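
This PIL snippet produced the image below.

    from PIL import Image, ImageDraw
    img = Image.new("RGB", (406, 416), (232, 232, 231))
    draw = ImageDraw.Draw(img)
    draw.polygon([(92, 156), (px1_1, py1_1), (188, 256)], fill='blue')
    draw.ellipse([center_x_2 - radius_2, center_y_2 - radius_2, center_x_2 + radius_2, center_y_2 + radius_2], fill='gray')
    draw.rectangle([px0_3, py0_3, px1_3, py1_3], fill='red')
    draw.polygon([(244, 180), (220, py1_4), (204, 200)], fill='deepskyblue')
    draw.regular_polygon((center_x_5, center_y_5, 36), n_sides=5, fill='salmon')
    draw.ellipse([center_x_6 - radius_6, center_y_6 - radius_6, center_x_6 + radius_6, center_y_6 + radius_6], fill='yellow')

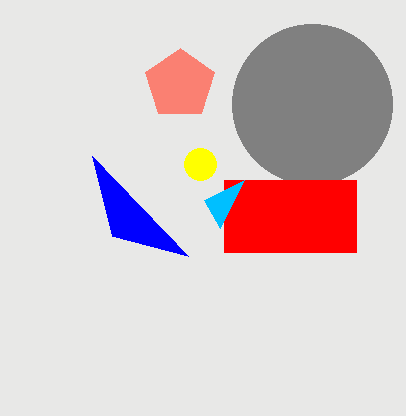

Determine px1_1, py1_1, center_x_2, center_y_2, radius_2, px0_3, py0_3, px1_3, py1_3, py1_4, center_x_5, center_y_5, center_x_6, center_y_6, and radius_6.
px1_1 = 112, py1_1 = 236, center_x_2 = 312, center_y_2 = 104, radius_2 = 80, px0_3 = 224, py0_3 = 180, px1_3 = 356, py1_3 = 252, py1_4 = 228, center_x_5 = 180, center_y_5 = 84, center_x_6 = 200, center_y_6 = 164, radius_6 = 16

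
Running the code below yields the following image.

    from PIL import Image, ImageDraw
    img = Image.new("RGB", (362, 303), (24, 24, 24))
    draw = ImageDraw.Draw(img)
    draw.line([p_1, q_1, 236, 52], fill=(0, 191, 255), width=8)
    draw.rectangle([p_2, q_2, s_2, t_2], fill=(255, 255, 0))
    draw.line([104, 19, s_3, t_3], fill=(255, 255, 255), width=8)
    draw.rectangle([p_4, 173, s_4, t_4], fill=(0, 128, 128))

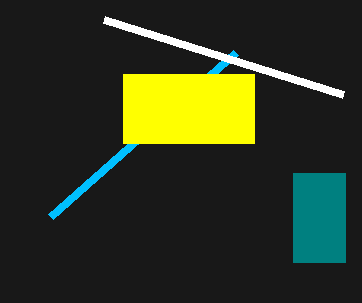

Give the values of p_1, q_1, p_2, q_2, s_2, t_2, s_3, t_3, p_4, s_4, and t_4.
p_1 = 51
q_1 = 216
p_2 = 123
q_2 = 74
s_2 = 254
t_2 = 143
s_3 = 343
t_3 = 94
p_4 = 293
s_4 = 345
t_4 = 262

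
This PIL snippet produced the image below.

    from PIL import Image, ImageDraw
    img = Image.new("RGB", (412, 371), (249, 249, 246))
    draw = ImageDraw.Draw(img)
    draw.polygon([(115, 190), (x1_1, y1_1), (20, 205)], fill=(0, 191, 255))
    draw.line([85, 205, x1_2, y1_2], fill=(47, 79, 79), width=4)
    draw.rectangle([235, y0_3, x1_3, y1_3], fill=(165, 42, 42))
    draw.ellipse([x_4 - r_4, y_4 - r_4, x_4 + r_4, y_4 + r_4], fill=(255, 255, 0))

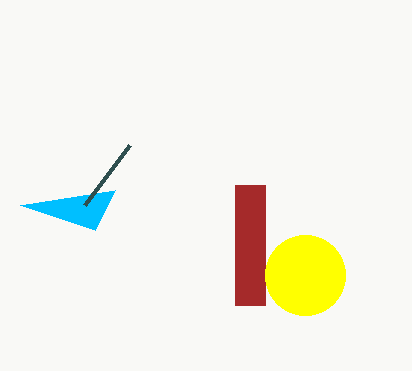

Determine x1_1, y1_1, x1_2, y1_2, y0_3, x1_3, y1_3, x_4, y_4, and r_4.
x1_1 = 95, y1_1 = 230, x1_2 = 130, y1_2 = 145, y0_3 = 185, x1_3 = 265, y1_3 = 305, x_4 = 305, y_4 = 275, r_4 = 40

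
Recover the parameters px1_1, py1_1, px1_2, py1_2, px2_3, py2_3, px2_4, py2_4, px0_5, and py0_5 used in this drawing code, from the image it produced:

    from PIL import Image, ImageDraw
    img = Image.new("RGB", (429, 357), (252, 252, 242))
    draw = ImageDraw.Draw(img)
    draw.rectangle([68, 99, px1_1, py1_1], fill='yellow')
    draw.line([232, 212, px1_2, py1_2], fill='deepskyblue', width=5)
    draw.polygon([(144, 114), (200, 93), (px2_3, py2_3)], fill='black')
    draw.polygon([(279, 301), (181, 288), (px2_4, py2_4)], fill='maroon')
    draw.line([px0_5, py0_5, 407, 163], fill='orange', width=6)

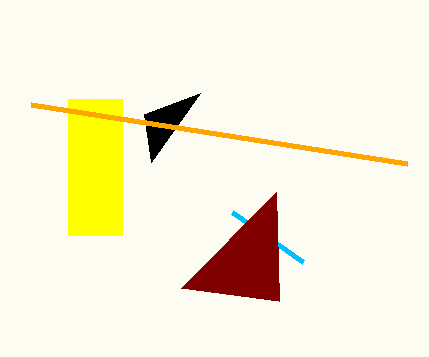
px1_1 = 122; py1_1 = 235; px1_2 = 303; py1_2 = 262; px2_3 = 151; py2_3 = 162; px2_4 = 276; py2_4 = 192; px0_5 = 31; py0_5 = 104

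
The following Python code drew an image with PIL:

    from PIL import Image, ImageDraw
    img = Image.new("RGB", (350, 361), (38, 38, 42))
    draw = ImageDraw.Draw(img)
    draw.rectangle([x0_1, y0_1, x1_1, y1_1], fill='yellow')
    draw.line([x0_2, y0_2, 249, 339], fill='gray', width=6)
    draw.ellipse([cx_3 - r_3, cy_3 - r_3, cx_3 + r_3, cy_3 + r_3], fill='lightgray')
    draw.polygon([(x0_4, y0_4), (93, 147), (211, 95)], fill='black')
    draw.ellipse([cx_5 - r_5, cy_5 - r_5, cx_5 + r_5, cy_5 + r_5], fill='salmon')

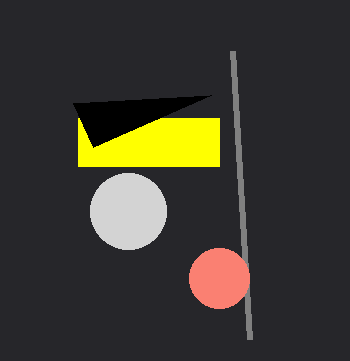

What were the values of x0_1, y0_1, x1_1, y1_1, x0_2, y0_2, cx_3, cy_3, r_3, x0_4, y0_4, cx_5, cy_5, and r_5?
x0_1 = 78; y0_1 = 118; x1_1 = 219; y1_1 = 166; x0_2 = 232; y0_2 = 51; cx_3 = 128; cy_3 = 211; r_3 = 38; x0_4 = 73; y0_4 = 103; cx_5 = 219; cy_5 = 278; r_5 = 30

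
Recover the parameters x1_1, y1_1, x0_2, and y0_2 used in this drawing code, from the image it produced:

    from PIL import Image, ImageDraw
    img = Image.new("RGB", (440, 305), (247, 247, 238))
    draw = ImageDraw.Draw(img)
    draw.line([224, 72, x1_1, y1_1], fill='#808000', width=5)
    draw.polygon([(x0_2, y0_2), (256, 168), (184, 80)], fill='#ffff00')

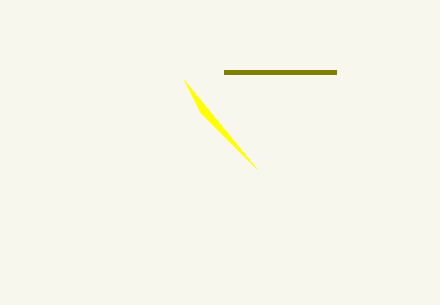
x1_1 = 336, y1_1 = 72, x0_2 = 200, y0_2 = 112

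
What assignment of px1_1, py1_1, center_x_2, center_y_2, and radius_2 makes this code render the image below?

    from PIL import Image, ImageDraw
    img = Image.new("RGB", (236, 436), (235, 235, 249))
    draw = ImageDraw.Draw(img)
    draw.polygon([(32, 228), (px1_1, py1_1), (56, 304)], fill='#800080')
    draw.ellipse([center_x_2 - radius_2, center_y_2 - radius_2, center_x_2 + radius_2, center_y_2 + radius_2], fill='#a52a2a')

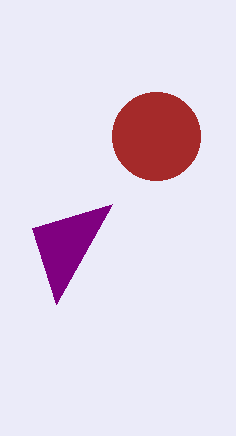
px1_1 = 112; py1_1 = 204; center_x_2 = 156; center_y_2 = 136; radius_2 = 44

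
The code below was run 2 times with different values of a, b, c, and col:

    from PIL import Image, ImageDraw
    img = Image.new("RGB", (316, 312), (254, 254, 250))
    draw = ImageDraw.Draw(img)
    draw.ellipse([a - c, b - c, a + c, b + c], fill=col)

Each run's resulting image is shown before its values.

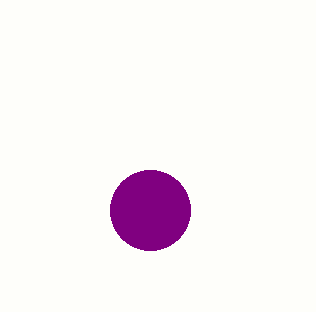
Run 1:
a = 150
b = 210
c = 40
col = 'purple'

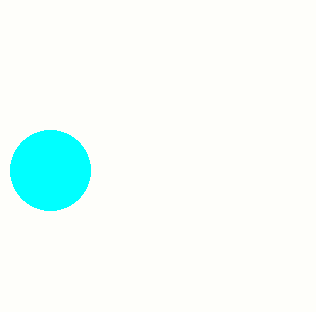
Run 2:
a = 50, b = 170, c = 40, col = 'cyan'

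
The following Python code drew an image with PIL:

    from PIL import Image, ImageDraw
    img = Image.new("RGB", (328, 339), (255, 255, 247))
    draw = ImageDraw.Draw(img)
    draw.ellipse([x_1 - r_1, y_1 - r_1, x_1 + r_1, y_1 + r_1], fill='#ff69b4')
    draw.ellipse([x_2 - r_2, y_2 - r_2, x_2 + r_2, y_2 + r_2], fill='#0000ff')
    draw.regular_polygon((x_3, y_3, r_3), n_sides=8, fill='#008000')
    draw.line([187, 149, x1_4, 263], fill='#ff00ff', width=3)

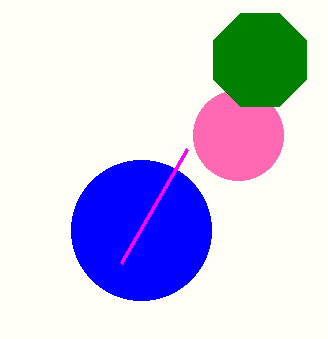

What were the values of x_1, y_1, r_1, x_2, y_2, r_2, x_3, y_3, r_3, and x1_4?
x_1 = 238, y_1 = 135, r_1 = 45, x_2 = 141, y_2 = 230, r_2 = 70, x_3 = 260, y_3 = 60, r_3 = 50, x1_4 = 121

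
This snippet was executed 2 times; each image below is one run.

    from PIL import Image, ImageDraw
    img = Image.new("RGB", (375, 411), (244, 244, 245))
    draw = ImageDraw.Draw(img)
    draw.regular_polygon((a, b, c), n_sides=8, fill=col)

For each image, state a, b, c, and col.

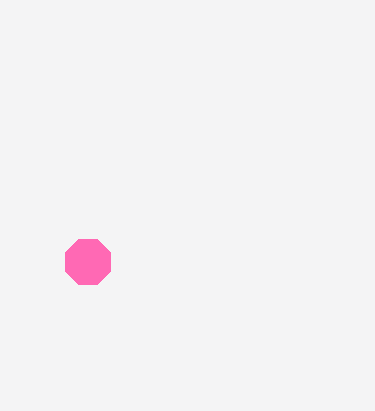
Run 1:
a = 88
b = 262
c = 24
col = 'hotpink'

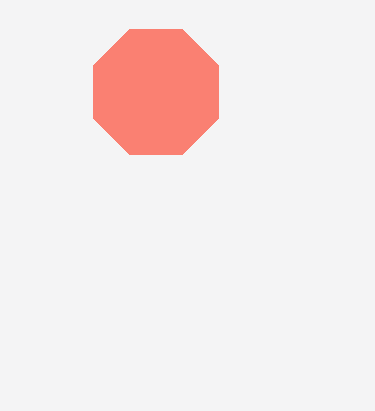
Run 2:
a = 156, b = 92, c = 68, col = 'salmon'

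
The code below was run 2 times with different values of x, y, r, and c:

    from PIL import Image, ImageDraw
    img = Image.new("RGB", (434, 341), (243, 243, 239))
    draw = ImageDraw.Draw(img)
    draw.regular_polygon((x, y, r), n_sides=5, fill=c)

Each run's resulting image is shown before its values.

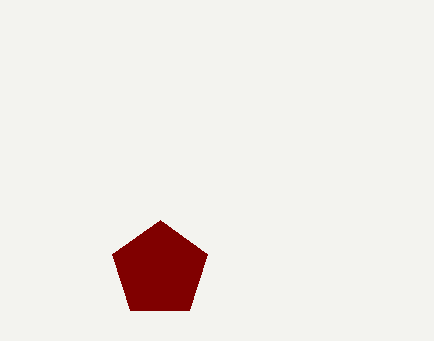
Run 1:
x = 160; y = 270; r = 50; c = 'maroon'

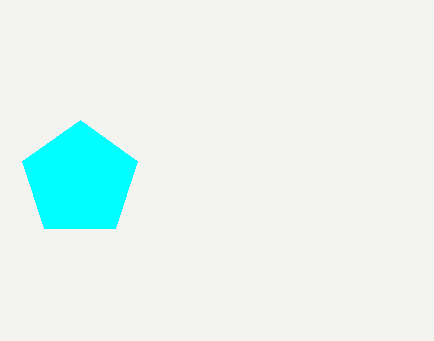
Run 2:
x = 80
y = 180
r = 60
c = 'cyan'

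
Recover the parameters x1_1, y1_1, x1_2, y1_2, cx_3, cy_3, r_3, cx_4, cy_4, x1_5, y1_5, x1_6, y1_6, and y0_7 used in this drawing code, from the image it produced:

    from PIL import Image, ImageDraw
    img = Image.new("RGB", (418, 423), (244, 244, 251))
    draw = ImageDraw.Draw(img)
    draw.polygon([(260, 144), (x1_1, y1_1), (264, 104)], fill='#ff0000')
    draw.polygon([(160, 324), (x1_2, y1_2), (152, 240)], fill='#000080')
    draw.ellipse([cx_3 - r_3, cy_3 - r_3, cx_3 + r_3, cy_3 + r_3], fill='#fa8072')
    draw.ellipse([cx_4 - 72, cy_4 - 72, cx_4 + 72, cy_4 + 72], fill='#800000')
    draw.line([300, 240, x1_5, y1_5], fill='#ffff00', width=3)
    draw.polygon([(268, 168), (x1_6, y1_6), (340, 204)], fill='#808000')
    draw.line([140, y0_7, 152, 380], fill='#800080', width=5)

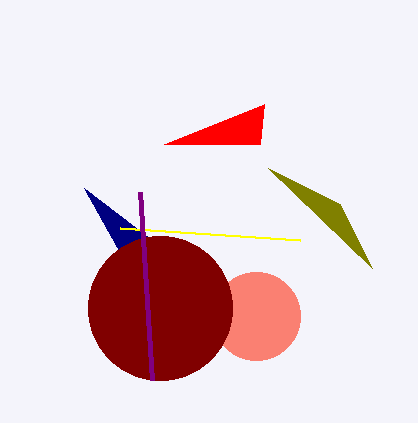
x1_1 = 164, y1_1 = 144, x1_2 = 84, y1_2 = 188, cx_3 = 256, cy_3 = 316, r_3 = 44, cx_4 = 160, cy_4 = 308, x1_5 = 120, y1_5 = 228, x1_6 = 372, y1_6 = 268, y0_7 = 192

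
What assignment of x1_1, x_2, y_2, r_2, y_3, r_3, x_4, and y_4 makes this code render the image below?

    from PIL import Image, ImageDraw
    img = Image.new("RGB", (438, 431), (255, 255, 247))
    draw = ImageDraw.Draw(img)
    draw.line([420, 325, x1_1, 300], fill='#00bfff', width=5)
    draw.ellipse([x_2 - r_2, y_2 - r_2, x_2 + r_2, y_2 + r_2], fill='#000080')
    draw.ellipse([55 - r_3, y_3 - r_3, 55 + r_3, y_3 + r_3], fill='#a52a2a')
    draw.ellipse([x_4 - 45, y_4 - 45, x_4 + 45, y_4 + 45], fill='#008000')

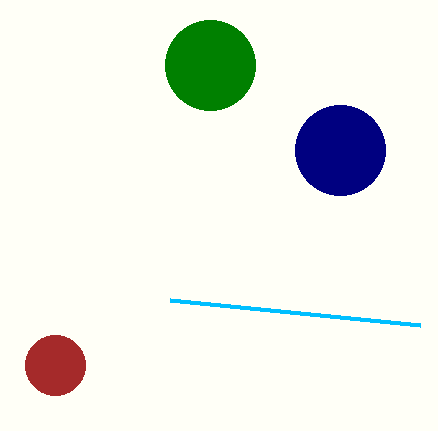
x1_1 = 170
x_2 = 340
y_2 = 150
r_2 = 45
y_3 = 365
r_3 = 30
x_4 = 210
y_4 = 65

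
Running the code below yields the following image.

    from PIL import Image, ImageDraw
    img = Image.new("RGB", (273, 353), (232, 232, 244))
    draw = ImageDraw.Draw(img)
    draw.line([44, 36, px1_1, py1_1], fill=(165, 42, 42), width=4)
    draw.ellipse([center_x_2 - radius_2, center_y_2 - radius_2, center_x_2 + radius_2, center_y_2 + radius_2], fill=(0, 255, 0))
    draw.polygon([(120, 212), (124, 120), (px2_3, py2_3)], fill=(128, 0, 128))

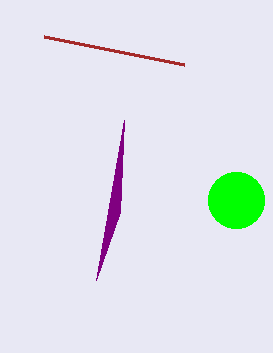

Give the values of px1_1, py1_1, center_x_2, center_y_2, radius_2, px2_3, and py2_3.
px1_1 = 184, py1_1 = 64, center_x_2 = 236, center_y_2 = 200, radius_2 = 28, px2_3 = 96, py2_3 = 280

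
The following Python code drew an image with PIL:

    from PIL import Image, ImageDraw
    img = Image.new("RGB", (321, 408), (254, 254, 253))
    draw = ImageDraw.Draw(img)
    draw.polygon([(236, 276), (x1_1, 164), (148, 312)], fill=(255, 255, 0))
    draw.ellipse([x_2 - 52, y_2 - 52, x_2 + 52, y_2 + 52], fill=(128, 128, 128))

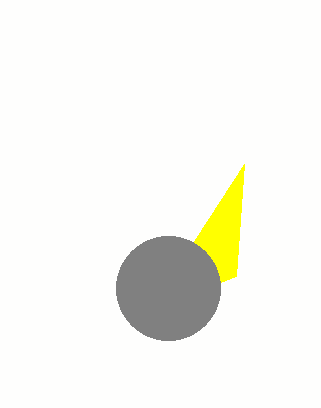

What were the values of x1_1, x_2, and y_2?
x1_1 = 244, x_2 = 168, y_2 = 288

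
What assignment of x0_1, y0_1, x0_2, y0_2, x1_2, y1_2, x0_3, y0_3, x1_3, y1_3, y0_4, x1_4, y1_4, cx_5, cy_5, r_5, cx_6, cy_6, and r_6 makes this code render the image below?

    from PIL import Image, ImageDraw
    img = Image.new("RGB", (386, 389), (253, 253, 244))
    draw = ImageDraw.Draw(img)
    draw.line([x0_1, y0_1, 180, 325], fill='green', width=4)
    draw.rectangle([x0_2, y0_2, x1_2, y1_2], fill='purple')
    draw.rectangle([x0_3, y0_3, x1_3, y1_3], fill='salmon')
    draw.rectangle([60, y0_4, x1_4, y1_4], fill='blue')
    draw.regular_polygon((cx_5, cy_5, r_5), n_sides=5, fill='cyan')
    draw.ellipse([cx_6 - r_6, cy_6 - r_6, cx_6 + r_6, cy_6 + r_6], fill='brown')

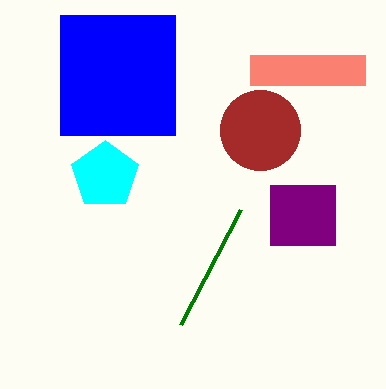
x0_1 = 240; y0_1 = 210; x0_2 = 270; y0_2 = 185; x1_2 = 335; y1_2 = 245; x0_3 = 250; y0_3 = 55; x1_3 = 365; y1_3 = 85; y0_4 = 15; x1_4 = 175; y1_4 = 135; cx_5 = 105; cy_5 = 175; r_5 = 35; cx_6 = 260; cy_6 = 130; r_6 = 40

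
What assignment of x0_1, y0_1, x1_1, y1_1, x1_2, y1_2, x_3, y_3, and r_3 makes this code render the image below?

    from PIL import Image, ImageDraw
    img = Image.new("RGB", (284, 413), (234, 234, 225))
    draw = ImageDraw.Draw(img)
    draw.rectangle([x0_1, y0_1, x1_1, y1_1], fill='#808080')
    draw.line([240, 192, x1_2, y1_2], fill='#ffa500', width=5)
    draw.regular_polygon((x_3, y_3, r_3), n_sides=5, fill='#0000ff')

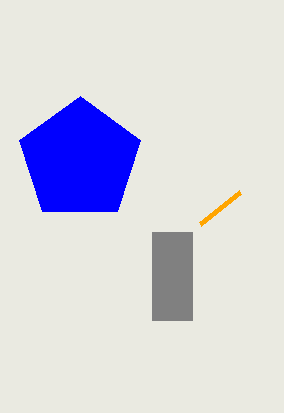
x0_1 = 152, y0_1 = 232, x1_1 = 192, y1_1 = 320, x1_2 = 200, y1_2 = 224, x_3 = 80, y_3 = 160, r_3 = 64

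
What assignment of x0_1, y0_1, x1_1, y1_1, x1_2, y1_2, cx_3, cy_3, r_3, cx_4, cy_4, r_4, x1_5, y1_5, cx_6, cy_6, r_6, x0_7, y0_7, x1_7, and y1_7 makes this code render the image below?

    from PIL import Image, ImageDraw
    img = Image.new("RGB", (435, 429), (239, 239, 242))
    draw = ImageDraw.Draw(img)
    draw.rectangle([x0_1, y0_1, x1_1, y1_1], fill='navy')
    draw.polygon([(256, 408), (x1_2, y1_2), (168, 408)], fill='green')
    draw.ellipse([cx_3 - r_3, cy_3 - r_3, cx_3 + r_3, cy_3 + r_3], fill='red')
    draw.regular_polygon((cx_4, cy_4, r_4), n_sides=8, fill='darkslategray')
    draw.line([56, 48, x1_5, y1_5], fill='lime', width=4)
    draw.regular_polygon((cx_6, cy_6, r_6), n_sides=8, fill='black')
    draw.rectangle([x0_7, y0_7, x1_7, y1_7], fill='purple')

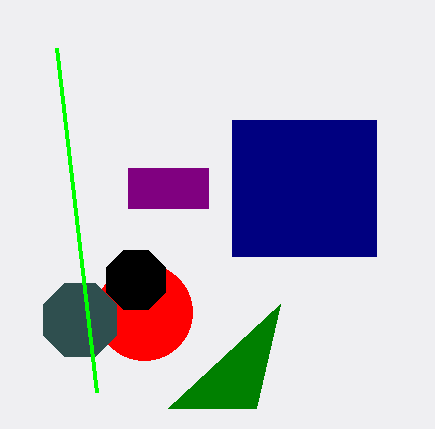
x0_1 = 232; y0_1 = 120; x1_1 = 376; y1_1 = 256; x1_2 = 280; y1_2 = 304; cx_3 = 144; cy_3 = 312; r_3 = 48; cx_4 = 80; cy_4 = 320; r_4 = 40; x1_5 = 96; y1_5 = 392; cx_6 = 136; cy_6 = 280; r_6 = 32; x0_7 = 128; y0_7 = 168; x1_7 = 208; y1_7 = 208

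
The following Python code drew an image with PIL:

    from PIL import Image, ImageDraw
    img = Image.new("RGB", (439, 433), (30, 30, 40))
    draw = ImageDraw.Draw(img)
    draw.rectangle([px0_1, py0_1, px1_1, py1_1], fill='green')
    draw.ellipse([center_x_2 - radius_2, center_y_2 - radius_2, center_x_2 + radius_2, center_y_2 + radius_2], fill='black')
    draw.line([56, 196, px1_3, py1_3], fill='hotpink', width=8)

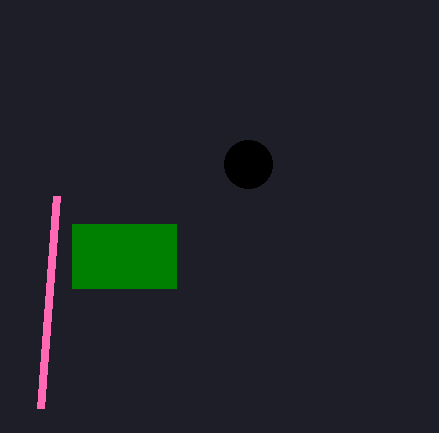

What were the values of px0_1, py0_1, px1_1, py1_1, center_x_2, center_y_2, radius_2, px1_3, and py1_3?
px0_1 = 72
py0_1 = 224
px1_1 = 176
py1_1 = 288
center_x_2 = 248
center_y_2 = 164
radius_2 = 24
px1_3 = 40
py1_3 = 408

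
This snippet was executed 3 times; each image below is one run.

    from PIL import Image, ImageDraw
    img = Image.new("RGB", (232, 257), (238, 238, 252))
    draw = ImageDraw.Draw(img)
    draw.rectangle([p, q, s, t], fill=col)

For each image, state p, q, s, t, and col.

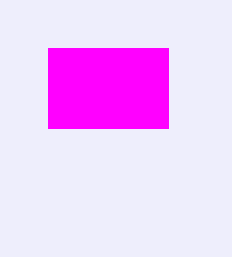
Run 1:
p = 48; q = 48; s = 168; t = 128; col = 'magenta'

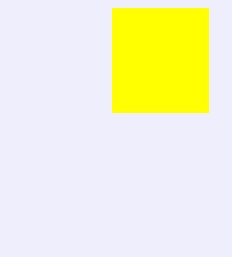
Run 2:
p = 112
q = 8
s = 208
t = 112
col = 'yellow'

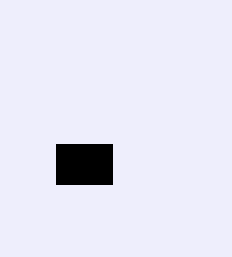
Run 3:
p = 56
q = 144
s = 112
t = 184
col = 'black'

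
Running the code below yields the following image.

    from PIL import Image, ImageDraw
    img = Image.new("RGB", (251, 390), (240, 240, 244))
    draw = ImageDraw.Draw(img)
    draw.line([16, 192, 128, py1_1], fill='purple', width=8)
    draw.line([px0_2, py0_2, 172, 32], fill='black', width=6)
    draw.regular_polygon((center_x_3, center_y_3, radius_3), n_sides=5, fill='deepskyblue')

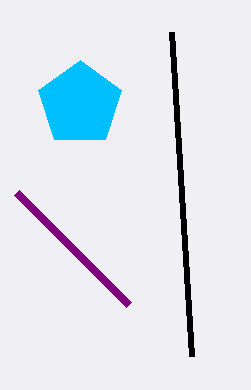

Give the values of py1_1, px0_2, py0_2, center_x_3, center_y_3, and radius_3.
py1_1 = 304
px0_2 = 192
py0_2 = 356
center_x_3 = 80
center_y_3 = 104
radius_3 = 44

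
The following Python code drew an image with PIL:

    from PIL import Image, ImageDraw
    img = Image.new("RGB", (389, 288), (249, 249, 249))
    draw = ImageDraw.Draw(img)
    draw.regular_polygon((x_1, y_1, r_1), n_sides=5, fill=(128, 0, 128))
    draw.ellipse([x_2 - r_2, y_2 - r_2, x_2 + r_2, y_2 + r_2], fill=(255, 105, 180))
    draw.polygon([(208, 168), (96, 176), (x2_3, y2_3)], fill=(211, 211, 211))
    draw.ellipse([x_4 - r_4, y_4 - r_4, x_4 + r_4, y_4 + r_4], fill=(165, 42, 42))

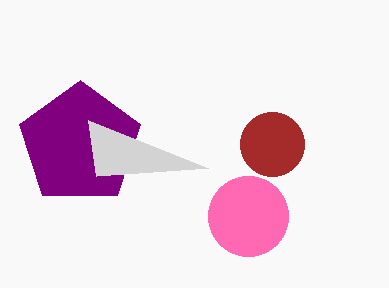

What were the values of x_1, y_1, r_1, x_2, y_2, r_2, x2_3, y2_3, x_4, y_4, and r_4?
x_1 = 80; y_1 = 144; r_1 = 64; x_2 = 248; y_2 = 216; r_2 = 40; x2_3 = 88; y2_3 = 120; x_4 = 272; y_4 = 144; r_4 = 32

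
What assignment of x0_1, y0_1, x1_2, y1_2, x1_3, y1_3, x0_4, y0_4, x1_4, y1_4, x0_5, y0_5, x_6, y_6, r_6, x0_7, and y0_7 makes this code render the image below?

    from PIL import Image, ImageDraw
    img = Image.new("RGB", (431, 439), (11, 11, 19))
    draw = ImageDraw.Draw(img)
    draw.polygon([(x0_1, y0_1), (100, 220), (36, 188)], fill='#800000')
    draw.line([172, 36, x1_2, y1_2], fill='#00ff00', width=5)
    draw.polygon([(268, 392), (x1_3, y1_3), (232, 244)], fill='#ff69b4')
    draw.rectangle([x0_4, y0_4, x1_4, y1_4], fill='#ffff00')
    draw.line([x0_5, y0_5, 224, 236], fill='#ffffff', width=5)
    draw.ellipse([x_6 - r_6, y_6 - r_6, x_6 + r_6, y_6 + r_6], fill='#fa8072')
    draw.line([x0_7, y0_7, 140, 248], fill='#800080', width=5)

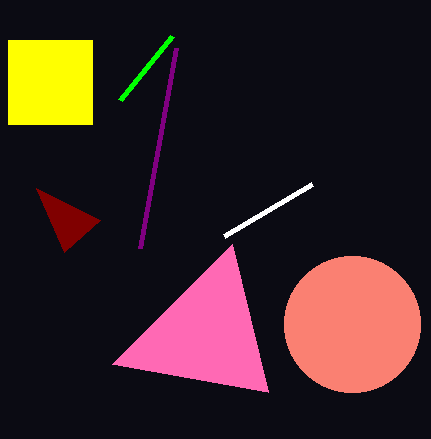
x0_1 = 64
y0_1 = 252
x1_2 = 120
y1_2 = 100
x1_3 = 112
y1_3 = 364
x0_4 = 8
y0_4 = 40
x1_4 = 92
y1_4 = 124
x0_5 = 312
y0_5 = 184
x_6 = 352
y_6 = 324
r_6 = 68
x0_7 = 176
y0_7 = 48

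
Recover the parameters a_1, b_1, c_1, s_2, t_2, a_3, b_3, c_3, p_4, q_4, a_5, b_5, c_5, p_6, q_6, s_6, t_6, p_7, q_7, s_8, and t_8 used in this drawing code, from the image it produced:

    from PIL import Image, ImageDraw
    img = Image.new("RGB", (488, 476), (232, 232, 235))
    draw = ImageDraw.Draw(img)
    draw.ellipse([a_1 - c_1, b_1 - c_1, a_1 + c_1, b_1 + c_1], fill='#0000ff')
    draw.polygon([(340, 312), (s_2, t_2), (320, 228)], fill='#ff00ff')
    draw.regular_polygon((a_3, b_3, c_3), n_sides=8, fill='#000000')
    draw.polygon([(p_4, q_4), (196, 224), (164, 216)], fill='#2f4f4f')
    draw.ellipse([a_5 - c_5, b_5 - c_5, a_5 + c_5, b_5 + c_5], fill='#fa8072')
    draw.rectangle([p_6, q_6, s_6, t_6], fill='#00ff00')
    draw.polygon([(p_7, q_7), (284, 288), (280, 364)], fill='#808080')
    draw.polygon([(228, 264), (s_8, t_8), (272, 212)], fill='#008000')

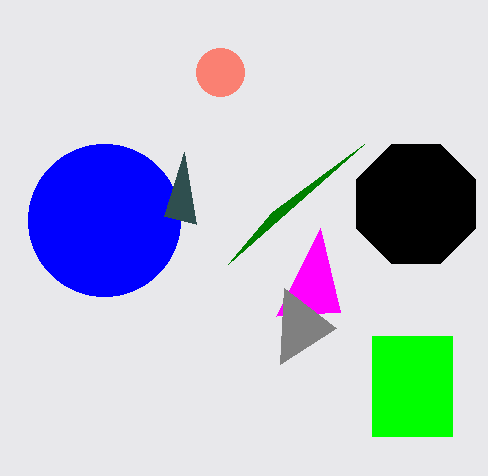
a_1 = 104; b_1 = 220; c_1 = 76; s_2 = 276; t_2 = 316; a_3 = 416; b_3 = 204; c_3 = 64; p_4 = 184; q_4 = 152; a_5 = 220; b_5 = 72; c_5 = 24; p_6 = 372; q_6 = 336; s_6 = 452; t_6 = 436; p_7 = 336; q_7 = 328; s_8 = 364; t_8 = 144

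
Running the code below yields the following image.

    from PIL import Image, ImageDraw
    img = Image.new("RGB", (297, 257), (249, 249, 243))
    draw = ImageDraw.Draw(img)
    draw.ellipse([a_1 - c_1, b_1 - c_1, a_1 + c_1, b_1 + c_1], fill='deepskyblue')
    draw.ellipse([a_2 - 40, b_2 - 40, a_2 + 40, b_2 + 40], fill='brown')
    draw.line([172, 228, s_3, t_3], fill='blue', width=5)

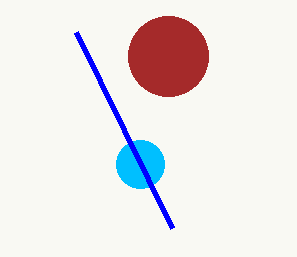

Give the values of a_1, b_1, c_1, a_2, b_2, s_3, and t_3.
a_1 = 140, b_1 = 164, c_1 = 24, a_2 = 168, b_2 = 56, s_3 = 76, t_3 = 32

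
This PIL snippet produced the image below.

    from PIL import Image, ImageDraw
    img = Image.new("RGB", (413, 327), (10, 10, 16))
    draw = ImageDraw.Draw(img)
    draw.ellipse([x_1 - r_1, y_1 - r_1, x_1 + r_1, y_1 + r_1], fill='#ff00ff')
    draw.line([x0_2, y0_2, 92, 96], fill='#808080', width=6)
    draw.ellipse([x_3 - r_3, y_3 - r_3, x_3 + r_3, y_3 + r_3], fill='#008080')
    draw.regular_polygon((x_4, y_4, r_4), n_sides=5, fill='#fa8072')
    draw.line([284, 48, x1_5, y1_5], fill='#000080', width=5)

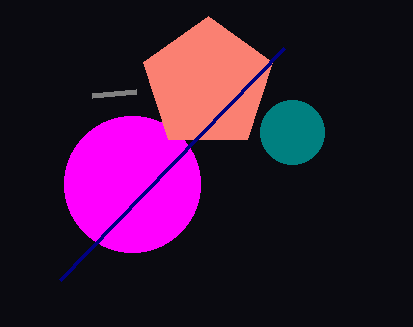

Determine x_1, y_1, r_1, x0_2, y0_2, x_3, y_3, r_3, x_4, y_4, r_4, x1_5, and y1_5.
x_1 = 132, y_1 = 184, r_1 = 68, x0_2 = 136, y0_2 = 92, x_3 = 292, y_3 = 132, r_3 = 32, x_4 = 208, y_4 = 84, r_4 = 68, x1_5 = 60, y1_5 = 280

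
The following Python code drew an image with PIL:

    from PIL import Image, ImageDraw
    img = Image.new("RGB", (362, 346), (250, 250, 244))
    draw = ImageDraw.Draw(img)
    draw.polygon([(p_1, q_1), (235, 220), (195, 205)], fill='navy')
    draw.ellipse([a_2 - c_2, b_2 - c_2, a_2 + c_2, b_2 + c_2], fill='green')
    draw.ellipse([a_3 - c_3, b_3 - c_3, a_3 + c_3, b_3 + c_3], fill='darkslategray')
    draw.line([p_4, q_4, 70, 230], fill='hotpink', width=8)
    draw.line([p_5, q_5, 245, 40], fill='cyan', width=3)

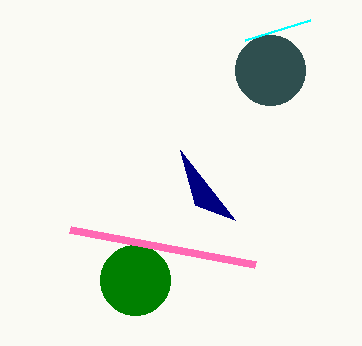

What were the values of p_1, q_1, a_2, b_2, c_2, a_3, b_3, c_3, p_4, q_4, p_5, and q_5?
p_1 = 180
q_1 = 150
a_2 = 135
b_2 = 280
c_2 = 35
a_3 = 270
b_3 = 70
c_3 = 35
p_4 = 255
q_4 = 265
p_5 = 310
q_5 = 20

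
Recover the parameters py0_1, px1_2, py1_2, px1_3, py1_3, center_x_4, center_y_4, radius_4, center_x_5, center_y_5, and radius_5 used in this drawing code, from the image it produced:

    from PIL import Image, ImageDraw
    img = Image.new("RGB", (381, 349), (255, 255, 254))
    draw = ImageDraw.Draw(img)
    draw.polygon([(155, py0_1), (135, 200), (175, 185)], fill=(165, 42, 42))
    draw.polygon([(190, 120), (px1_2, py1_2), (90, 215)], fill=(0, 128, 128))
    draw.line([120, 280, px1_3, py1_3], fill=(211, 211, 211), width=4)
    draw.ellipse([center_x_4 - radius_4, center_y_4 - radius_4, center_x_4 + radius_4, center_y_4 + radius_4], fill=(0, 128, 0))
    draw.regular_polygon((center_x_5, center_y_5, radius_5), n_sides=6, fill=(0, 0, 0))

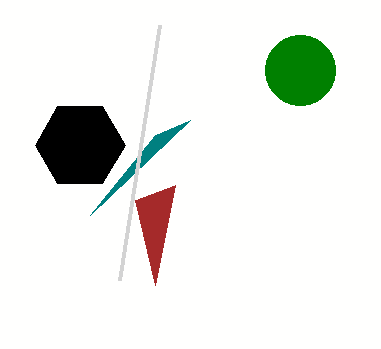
py0_1 = 285; px1_2 = 155; py1_2 = 135; px1_3 = 160; py1_3 = 25; center_x_4 = 300; center_y_4 = 70; radius_4 = 35; center_x_5 = 80; center_y_5 = 145; radius_5 = 45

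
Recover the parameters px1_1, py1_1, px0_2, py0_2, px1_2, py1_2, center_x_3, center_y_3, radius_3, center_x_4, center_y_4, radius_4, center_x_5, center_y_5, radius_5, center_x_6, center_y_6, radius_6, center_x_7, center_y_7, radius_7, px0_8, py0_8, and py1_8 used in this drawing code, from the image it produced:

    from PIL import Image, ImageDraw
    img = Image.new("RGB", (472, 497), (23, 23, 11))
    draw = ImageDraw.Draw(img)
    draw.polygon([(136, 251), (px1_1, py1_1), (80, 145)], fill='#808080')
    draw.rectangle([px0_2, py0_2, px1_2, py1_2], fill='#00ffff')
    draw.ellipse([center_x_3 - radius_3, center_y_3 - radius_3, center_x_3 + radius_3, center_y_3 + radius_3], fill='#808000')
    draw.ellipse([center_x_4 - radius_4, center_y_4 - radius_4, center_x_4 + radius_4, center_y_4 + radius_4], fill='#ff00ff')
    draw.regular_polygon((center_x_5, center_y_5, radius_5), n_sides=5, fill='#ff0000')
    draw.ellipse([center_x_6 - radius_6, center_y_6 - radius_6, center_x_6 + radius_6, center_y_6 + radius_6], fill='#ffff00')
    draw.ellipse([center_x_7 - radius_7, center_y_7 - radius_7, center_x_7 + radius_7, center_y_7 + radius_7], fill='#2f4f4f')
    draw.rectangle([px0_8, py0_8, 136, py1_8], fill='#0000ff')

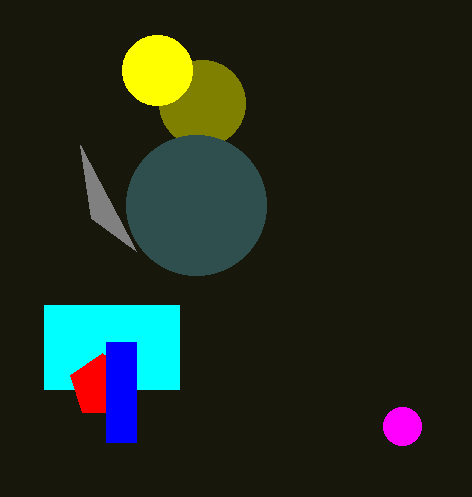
px1_1 = 91, py1_1 = 218, px0_2 = 44, py0_2 = 305, px1_2 = 179, py1_2 = 389, center_x_3 = 202, center_y_3 = 103, radius_3 = 43, center_x_4 = 402, center_y_4 = 426, radius_4 = 19, center_x_5 = 102, center_y_5 = 386, radius_5 = 33, center_x_6 = 157, center_y_6 = 70, radius_6 = 35, center_x_7 = 196, center_y_7 = 205, radius_7 = 70, px0_8 = 106, py0_8 = 342, py1_8 = 442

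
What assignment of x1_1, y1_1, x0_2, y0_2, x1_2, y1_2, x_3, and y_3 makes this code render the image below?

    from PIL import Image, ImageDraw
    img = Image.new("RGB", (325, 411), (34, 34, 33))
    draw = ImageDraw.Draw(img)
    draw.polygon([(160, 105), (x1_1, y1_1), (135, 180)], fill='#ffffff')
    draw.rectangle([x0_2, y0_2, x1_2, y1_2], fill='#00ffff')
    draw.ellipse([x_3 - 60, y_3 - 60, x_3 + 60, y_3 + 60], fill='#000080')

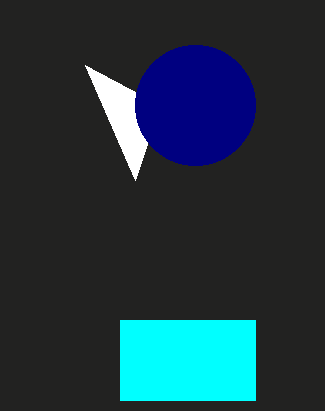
x1_1 = 85, y1_1 = 65, x0_2 = 120, y0_2 = 320, x1_2 = 255, y1_2 = 400, x_3 = 195, y_3 = 105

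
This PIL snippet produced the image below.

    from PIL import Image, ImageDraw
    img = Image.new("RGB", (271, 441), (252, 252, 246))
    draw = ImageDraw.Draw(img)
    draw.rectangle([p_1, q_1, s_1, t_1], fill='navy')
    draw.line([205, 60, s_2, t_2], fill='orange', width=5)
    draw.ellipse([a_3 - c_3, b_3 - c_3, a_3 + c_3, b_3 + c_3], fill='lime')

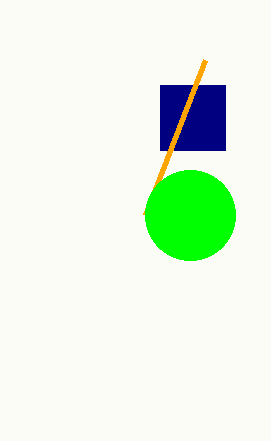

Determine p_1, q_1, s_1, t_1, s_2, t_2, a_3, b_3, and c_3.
p_1 = 160, q_1 = 85, s_1 = 225, t_1 = 150, s_2 = 145, t_2 = 215, a_3 = 190, b_3 = 215, c_3 = 45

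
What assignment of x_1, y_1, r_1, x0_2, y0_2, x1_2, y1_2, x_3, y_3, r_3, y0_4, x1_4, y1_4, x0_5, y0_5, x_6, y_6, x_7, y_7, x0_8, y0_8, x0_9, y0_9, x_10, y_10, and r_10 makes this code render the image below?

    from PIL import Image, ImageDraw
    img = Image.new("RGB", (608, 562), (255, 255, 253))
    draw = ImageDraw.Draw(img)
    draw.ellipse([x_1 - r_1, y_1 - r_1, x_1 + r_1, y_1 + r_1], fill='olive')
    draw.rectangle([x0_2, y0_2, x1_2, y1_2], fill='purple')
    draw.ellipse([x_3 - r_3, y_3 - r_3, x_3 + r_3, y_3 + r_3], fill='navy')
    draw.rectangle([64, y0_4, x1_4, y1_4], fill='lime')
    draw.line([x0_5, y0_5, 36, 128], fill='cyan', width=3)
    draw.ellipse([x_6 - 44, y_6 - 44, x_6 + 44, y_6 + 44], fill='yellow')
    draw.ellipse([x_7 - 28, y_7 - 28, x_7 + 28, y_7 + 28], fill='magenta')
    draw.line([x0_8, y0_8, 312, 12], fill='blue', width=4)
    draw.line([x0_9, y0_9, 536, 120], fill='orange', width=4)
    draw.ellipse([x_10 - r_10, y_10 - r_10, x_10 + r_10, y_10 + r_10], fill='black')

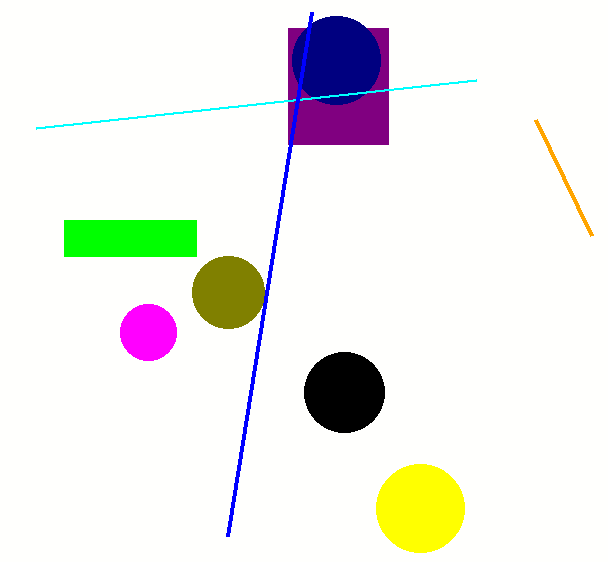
x_1 = 228, y_1 = 292, r_1 = 36, x0_2 = 288, y0_2 = 28, x1_2 = 388, y1_2 = 144, x_3 = 336, y_3 = 60, r_3 = 44, y0_4 = 220, x1_4 = 196, y1_4 = 256, x0_5 = 476, y0_5 = 80, x_6 = 420, y_6 = 508, x_7 = 148, y_7 = 332, x0_8 = 228, y0_8 = 536, x0_9 = 592, y0_9 = 236, x_10 = 344, y_10 = 392, r_10 = 40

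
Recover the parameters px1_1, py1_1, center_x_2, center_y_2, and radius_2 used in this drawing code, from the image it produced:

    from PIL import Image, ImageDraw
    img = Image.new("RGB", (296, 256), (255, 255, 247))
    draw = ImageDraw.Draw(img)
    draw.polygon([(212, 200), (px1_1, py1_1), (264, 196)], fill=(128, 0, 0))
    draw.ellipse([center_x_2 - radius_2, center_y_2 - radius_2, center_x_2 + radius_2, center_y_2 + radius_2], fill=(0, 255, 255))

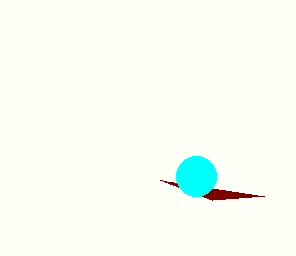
px1_1 = 160, py1_1 = 180, center_x_2 = 196, center_y_2 = 176, radius_2 = 20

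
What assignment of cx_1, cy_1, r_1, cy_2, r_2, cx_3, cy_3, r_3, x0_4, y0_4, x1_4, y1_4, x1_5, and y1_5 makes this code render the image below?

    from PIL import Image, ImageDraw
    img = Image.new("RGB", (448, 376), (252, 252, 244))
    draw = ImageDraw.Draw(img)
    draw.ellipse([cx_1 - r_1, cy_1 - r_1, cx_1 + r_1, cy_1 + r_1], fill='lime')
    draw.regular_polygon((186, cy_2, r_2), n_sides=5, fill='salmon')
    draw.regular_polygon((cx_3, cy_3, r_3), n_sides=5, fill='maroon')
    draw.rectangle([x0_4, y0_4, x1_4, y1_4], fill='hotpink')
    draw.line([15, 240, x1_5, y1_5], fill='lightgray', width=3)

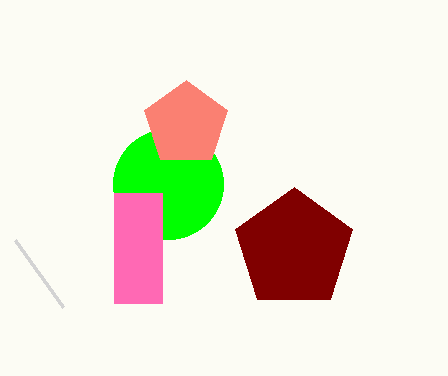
cx_1 = 168, cy_1 = 184, r_1 = 55, cy_2 = 124, r_2 = 44, cx_3 = 294, cy_3 = 249, r_3 = 62, x0_4 = 114, y0_4 = 193, x1_4 = 162, y1_4 = 303, x1_5 = 63, y1_5 = 307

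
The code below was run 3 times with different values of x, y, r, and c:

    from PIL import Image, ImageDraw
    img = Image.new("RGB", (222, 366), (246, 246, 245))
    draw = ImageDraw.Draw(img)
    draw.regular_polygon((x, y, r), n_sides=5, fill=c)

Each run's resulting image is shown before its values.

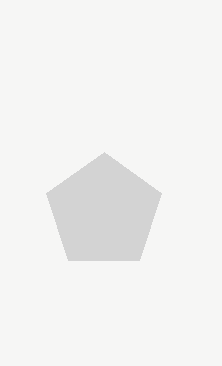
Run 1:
x = 104; y = 212; r = 60; c = 'lightgray'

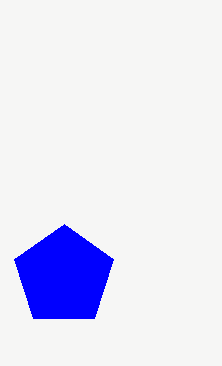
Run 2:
x = 64; y = 276; r = 52; c = 'blue'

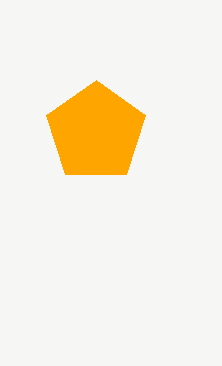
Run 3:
x = 96; y = 132; r = 52; c = 'orange'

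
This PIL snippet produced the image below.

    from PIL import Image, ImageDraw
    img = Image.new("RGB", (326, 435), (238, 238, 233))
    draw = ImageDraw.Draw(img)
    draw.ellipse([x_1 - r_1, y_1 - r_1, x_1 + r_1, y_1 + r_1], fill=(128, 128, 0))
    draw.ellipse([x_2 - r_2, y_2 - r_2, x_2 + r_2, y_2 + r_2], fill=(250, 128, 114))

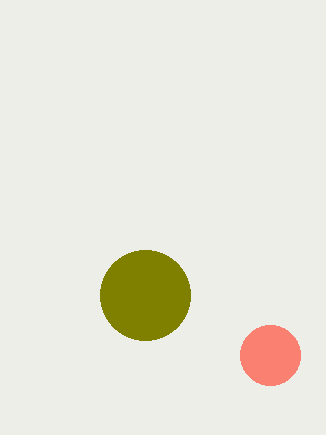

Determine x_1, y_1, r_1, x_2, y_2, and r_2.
x_1 = 145
y_1 = 295
r_1 = 45
x_2 = 270
y_2 = 355
r_2 = 30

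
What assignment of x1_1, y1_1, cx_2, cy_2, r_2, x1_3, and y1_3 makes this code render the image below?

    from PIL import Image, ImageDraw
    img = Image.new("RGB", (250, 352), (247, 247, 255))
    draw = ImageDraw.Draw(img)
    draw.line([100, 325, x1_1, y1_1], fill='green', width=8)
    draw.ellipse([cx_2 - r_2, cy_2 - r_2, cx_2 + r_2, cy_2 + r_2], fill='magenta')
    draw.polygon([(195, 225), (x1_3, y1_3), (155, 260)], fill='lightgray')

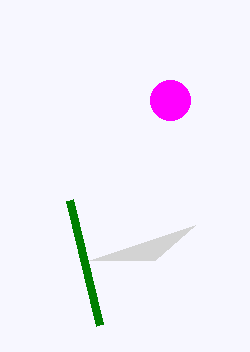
x1_1 = 70, y1_1 = 200, cx_2 = 170, cy_2 = 100, r_2 = 20, x1_3 = 90, y1_3 = 260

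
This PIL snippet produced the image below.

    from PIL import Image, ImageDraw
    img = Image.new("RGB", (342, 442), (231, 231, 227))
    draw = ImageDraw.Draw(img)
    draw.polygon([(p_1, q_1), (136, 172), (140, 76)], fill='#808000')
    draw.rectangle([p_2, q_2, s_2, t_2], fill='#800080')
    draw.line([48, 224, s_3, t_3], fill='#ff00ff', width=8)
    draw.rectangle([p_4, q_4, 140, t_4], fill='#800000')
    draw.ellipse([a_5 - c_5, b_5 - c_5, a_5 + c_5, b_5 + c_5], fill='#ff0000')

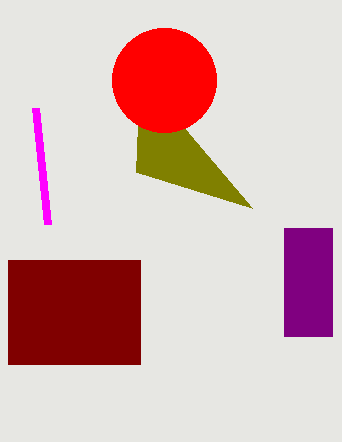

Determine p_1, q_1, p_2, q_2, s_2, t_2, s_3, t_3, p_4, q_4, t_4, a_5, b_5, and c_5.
p_1 = 252
q_1 = 208
p_2 = 284
q_2 = 228
s_2 = 332
t_2 = 336
s_3 = 36
t_3 = 108
p_4 = 8
q_4 = 260
t_4 = 364
a_5 = 164
b_5 = 80
c_5 = 52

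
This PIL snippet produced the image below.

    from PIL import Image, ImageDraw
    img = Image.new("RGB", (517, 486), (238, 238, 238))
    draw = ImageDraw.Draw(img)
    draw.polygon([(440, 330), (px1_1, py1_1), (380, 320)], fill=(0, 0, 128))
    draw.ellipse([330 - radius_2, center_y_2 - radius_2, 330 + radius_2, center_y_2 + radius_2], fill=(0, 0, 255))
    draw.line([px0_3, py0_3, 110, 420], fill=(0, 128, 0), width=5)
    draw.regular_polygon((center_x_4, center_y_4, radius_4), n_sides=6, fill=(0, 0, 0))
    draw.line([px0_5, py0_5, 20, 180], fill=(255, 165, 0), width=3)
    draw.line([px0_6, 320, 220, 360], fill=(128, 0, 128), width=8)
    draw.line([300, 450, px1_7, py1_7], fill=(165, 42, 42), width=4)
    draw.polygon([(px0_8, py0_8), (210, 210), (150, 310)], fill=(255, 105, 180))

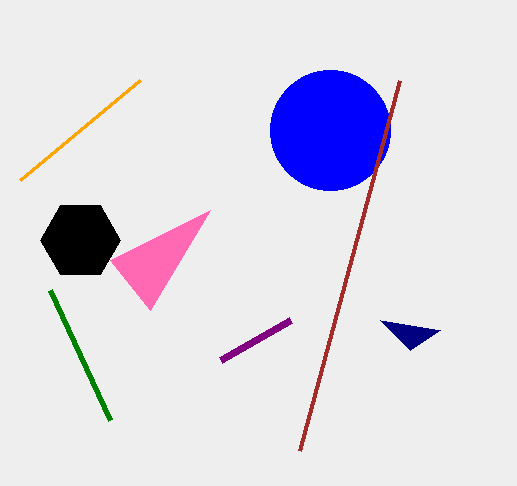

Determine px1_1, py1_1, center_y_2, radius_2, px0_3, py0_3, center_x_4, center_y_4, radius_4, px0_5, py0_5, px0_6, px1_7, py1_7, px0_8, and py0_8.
px1_1 = 410
py1_1 = 350
center_y_2 = 130
radius_2 = 60
px0_3 = 50
py0_3 = 290
center_x_4 = 80
center_y_4 = 240
radius_4 = 40
px0_5 = 140
py0_5 = 80
px0_6 = 290
px1_7 = 400
py1_7 = 80
px0_8 = 110
py0_8 = 260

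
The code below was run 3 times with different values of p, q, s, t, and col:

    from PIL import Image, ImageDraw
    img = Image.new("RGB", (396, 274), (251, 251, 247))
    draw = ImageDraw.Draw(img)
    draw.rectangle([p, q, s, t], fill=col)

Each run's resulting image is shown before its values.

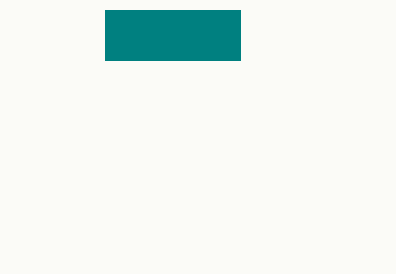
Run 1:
p = 105
q = 10
s = 240
t = 60
col = 'teal'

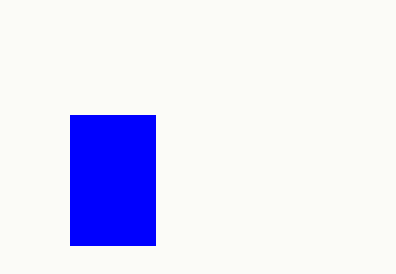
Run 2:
p = 70, q = 115, s = 155, t = 245, col = 'blue'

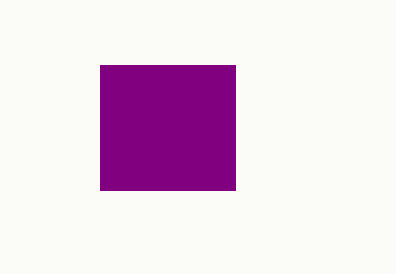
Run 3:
p = 100
q = 65
s = 235
t = 190
col = 'purple'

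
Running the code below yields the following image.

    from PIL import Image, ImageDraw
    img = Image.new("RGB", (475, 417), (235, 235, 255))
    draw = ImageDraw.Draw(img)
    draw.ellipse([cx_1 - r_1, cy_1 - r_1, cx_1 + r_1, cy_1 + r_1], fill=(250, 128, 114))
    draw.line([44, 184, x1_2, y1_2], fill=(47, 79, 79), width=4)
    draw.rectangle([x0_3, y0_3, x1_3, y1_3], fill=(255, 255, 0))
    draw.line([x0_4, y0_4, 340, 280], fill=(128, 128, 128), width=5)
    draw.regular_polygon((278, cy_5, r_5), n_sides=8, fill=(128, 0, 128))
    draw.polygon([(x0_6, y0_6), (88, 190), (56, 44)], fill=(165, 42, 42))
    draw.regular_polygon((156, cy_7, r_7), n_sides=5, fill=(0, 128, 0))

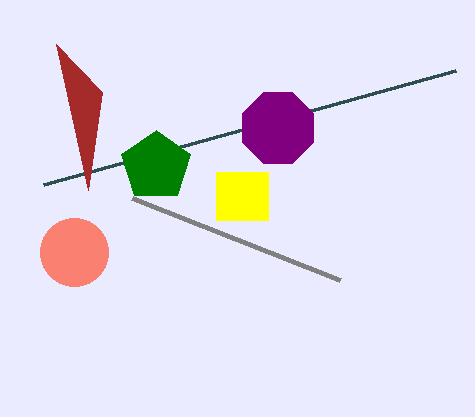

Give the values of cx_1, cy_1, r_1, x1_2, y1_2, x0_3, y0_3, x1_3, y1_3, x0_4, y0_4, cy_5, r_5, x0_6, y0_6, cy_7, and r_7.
cx_1 = 74
cy_1 = 252
r_1 = 34
x1_2 = 456
y1_2 = 70
x0_3 = 216
y0_3 = 172
x1_3 = 268
y1_3 = 220
x0_4 = 132
y0_4 = 198
cy_5 = 128
r_5 = 38
x0_6 = 102
y0_6 = 92
cy_7 = 166
r_7 = 36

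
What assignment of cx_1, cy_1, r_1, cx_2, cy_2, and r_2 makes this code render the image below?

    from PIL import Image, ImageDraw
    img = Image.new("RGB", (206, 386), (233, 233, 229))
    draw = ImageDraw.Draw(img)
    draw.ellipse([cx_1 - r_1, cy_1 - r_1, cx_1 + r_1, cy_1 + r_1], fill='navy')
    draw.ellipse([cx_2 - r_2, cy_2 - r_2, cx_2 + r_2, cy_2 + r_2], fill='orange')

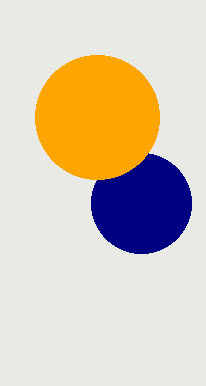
cx_1 = 141, cy_1 = 203, r_1 = 50, cx_2 = 97, cy_2 = 117, r_2 = 62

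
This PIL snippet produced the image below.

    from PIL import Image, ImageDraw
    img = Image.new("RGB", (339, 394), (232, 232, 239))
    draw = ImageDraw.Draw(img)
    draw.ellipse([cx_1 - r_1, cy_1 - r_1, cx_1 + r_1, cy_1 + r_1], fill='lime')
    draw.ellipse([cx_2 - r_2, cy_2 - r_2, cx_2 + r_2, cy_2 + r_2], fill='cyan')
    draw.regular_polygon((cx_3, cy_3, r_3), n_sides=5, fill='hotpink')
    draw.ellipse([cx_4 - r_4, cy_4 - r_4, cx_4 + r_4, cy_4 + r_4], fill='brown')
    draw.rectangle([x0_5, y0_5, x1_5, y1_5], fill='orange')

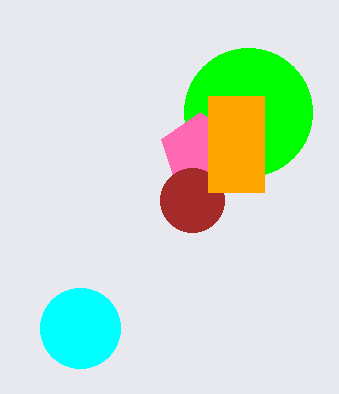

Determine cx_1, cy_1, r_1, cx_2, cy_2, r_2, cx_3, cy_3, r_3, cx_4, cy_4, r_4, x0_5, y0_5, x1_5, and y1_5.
cx_1 = 248; cy_1 = 112; r_1 = 64; cx_2 = 80; cy_2 = 328; r_2 = 40; cx_3 = 200; cy_3 = 152; r_3 = 40; cx_4 = 192; cy_4 = 200; r_4 = 32; x0_5 = 208; y0_5 = 96; x1_5 = 264; y1_5 = 192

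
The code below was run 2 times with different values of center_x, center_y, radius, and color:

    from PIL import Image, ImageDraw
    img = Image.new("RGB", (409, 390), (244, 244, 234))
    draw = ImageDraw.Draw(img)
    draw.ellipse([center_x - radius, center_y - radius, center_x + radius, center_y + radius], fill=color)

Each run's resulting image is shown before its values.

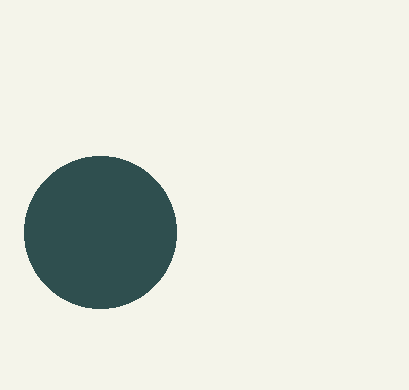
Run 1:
center_x = 100; center_y = 232; radius = 76; color = 'darkslategray'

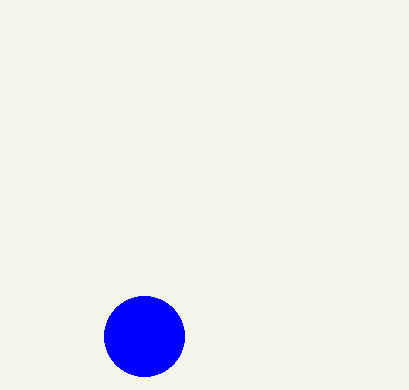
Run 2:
center_x = 144, center_y = 336, radius = 40, color = 'blue'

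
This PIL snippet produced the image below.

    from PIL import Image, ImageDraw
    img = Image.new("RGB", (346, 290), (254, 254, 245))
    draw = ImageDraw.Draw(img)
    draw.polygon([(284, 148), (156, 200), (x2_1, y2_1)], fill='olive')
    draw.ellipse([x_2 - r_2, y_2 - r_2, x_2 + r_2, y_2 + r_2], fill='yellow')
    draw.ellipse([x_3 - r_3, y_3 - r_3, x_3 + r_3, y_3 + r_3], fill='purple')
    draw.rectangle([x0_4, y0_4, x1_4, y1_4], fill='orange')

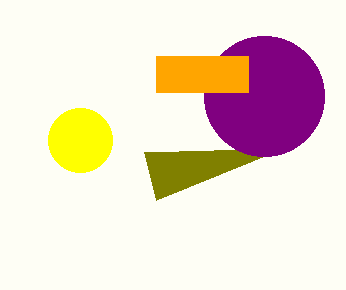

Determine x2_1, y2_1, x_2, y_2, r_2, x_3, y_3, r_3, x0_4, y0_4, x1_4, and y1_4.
x2_1 = 144; y2_1 = 152; x_2 = 80; y_2 = 140; r_2 = 32; x_3 = 264; y_3 = 96; r_3 = 60; x0_4 = 156; y0_4 = 56; x1_4 = 248; y1_4 = 92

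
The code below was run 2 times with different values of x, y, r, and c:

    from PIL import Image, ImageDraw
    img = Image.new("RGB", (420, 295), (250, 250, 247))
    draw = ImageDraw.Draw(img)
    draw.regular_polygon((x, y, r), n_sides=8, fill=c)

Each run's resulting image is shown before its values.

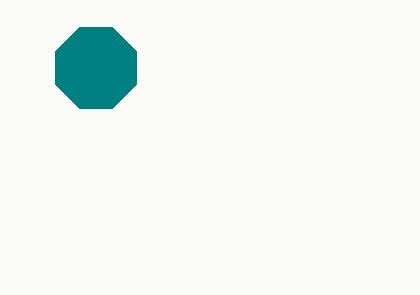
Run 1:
x = 96, y = 68, r = 44, c = 'teal'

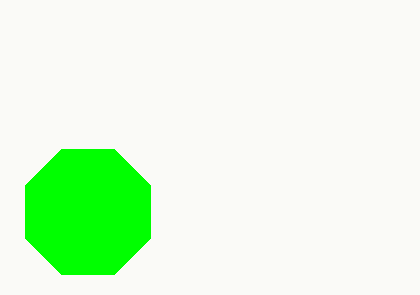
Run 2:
x = 88, y = 212, r = 68, c = 'lime'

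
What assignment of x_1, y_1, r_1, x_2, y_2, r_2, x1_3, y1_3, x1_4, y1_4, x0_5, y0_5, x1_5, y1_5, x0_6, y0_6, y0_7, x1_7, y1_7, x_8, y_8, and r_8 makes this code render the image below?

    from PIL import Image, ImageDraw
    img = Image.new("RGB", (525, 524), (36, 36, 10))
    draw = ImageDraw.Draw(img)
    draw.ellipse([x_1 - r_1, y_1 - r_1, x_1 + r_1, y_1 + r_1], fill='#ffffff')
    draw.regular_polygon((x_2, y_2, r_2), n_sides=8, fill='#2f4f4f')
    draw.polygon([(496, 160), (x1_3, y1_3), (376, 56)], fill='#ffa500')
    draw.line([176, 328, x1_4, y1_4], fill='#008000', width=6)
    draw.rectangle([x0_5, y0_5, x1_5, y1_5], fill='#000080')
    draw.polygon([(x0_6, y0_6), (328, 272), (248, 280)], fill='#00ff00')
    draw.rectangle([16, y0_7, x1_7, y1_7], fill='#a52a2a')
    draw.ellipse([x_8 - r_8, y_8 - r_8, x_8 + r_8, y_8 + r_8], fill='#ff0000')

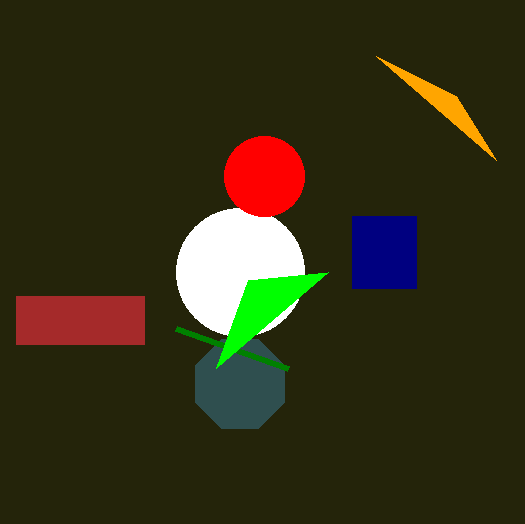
x_1 = 240
y_1 = 272
r_1 = 64
x_2 = 240
y_2 = 384
r_2 = 48
x1_3 = 456
y1_3 = 96
x1_4 = 288
y1_4 = 368
x0_5 = 352
y0_5 = 216
x1_5 = 416
y1_5 = 288
x0_6 = 216
y0_6 = 368
y0_7 = 296
x1_7 = 144
y1_7 = 344
x_8 = 264
y_8 = 176
r_8 = 40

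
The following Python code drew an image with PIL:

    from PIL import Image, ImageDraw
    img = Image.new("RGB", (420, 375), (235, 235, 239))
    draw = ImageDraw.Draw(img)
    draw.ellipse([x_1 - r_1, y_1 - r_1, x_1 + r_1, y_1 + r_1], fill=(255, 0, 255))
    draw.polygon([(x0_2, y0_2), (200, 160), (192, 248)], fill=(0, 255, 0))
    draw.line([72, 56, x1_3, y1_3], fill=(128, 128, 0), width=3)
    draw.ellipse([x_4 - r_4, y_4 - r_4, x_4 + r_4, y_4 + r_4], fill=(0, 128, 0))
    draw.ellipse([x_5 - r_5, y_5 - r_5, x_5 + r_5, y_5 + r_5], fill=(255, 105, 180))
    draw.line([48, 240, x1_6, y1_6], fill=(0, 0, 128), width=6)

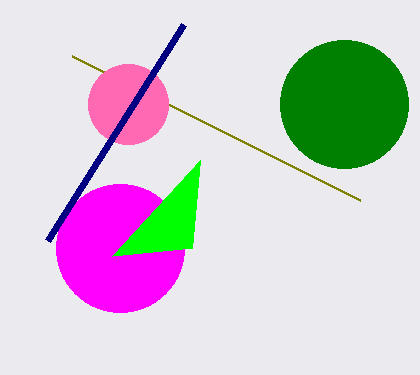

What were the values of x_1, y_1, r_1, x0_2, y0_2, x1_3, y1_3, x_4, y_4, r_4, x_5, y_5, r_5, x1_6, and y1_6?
x_1 = 120; y_1 = 248; r_1 = 64; x0_2 = 112; y0_2 = 256; x1_3 = 360; y1_3 = 200; x_4 = 344; y_4 = 104; r_4 = 64; x_5 = 128; y_5 = 104; r_5 = 40; x1_6 = 184; y1_6 = 24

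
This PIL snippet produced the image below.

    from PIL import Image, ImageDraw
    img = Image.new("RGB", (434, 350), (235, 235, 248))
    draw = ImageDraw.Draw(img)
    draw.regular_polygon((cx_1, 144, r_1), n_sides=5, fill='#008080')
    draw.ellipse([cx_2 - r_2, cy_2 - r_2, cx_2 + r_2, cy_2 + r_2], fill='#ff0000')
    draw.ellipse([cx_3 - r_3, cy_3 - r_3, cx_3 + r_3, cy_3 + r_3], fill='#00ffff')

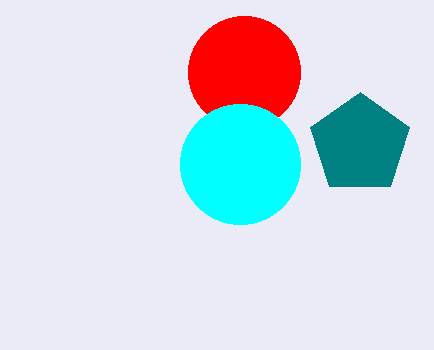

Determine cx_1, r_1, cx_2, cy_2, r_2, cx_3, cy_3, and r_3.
cx_1 = 360, r_1 = 52, cx_2 = 244, cy_2 = 72, r_2 = 56, cx_3 = 240, cy_3 = 164, r_3 = 60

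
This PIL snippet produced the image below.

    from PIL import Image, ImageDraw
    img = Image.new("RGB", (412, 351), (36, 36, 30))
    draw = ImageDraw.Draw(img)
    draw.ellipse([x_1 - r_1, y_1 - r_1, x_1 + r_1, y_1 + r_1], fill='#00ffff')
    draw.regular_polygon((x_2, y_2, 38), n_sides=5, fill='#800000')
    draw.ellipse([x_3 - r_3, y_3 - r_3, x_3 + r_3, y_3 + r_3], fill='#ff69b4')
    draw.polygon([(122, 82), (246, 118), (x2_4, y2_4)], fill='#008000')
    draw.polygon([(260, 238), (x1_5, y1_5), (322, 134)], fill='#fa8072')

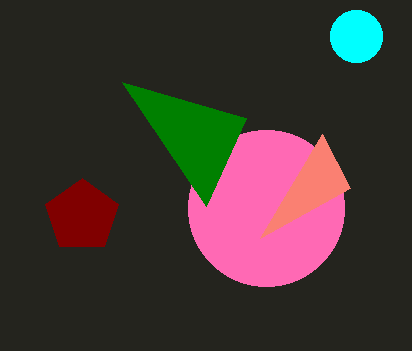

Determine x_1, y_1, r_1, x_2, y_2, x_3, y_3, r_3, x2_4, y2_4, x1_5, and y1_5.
x_1 = 356; y_1 = 36; r_1 = 26; x_2 = 82; y_2 = 216; x_3 = 266; y_3 = 208; r_3 = 78; x2_4 = 206; y2_4 = 206; x1_5 = 350; y1_5 = 188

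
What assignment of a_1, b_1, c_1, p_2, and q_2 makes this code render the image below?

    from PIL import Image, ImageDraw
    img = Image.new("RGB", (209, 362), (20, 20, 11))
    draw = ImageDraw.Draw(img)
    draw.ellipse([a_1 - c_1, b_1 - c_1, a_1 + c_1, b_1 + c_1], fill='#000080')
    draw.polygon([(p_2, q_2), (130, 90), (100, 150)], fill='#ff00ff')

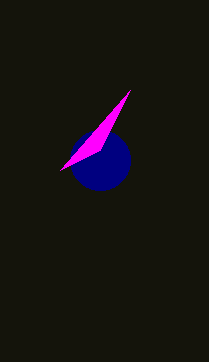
a_1 = 100
b_1 = 160
c_1 = 30
p_2 = 60
q_2 = 170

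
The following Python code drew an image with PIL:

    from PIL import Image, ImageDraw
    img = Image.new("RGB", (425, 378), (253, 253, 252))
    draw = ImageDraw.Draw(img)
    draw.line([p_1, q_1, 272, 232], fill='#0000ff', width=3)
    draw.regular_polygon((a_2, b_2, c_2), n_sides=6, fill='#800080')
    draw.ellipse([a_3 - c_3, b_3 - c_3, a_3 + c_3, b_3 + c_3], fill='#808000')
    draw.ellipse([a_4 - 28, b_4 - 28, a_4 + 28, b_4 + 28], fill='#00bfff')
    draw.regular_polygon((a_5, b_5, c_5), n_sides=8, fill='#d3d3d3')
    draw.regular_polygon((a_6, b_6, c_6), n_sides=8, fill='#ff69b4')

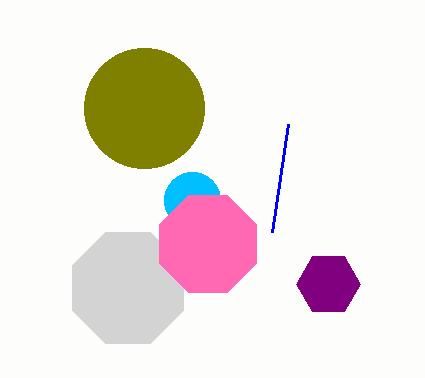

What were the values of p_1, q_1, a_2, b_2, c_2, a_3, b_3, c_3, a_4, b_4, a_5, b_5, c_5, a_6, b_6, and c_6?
p_1 = 288; q_1 = 124; a_2 = 328; b_2 = 284; c_2 = 32; a_3 = 144; b_3 = 108; c_3 = 60; a_4 = 192; b_4 = 200; a_5 = 128; b_5 = 288; c_5 = 60; a_6 = 208; b_6 = 244; c_6 = 52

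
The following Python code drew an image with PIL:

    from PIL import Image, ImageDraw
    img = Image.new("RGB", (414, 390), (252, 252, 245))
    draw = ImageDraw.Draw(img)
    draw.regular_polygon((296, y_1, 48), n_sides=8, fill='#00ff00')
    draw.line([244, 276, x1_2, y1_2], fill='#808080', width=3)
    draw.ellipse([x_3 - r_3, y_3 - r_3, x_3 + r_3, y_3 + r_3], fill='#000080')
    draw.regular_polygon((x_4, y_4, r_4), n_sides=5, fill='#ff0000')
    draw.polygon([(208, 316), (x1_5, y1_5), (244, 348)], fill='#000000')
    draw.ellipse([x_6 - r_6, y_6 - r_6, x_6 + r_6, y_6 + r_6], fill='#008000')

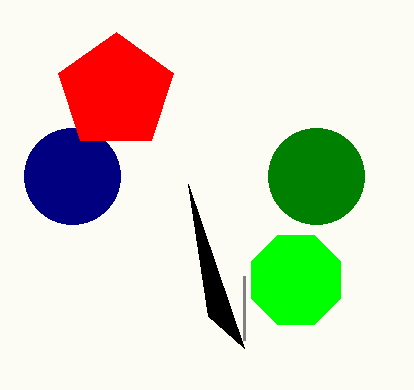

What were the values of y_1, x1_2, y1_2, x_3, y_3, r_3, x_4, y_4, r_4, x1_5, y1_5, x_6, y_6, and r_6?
y_1 = 280
x1_2 = 244
y1_2 = 340
x_3 = 72
y_3 = 176
r_3 = 48
x_4 = 116
y_4 = 92
r_4 = 60
x1_5 = 188
y1_5 = 184
x_6 = 316
y_6 = 176
r_6 = 48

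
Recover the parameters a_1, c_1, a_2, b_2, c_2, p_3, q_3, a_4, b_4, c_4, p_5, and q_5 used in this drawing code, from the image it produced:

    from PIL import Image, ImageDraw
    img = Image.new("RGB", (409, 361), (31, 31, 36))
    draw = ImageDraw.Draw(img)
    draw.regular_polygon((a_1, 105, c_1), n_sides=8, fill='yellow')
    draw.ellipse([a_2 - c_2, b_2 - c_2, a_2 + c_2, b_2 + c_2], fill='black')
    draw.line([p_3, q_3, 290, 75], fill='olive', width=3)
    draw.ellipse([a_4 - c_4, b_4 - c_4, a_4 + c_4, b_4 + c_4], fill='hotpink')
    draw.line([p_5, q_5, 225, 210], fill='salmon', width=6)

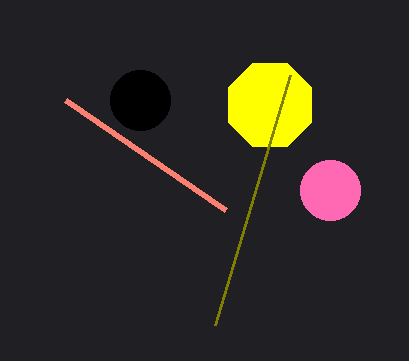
a_1 = 270, c_1 = 45, a_2 = 140, b_2 = 100, c_2 = 30, p_3 = 215, q_3 = 325, a_4 = 330, b_4 = 190, c_4 = 30, p_5 = 65, q_5 = 100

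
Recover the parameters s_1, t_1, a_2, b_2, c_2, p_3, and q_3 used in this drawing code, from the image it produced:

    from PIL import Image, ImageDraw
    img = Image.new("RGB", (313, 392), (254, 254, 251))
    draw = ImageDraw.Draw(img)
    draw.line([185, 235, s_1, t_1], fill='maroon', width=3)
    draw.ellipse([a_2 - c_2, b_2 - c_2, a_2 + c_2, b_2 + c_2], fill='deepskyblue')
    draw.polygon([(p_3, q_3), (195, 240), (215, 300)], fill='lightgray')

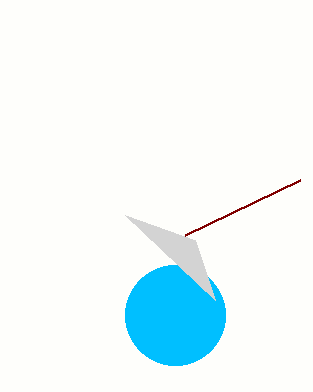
s_1 = 300
t_1 = 180
a_2 = 175
b_2 = 315
c_2 = 50
p_3 = 125
q_3 = 215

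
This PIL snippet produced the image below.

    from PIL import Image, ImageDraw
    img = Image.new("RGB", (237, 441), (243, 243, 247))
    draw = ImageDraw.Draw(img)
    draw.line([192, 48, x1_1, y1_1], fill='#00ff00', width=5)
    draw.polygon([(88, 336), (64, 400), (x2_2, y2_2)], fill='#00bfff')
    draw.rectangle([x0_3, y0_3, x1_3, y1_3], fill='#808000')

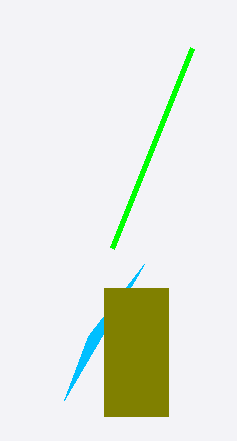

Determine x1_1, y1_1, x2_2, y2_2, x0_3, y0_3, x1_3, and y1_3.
x1_1 = 112, y1_1 = 248, x2_2 = 144, y2_2 = 264, x0_3 = 104, y0_3 = 288, x1_3 = 168, y1_3 = 416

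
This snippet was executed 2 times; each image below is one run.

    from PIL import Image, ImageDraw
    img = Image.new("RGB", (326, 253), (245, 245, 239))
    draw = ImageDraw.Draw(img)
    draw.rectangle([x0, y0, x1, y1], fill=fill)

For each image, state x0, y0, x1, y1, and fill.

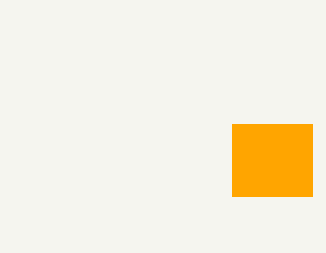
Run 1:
x0 = 232
y0 = 124
x1 = 312
y1 = 196
fill = 'orange'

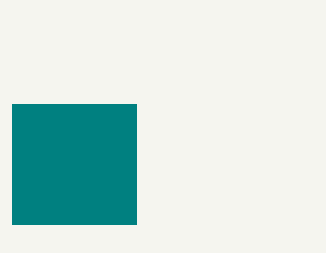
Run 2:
x0 = 12, y0 = 104, x1 = 136, y1 = 224, fill = 'teal'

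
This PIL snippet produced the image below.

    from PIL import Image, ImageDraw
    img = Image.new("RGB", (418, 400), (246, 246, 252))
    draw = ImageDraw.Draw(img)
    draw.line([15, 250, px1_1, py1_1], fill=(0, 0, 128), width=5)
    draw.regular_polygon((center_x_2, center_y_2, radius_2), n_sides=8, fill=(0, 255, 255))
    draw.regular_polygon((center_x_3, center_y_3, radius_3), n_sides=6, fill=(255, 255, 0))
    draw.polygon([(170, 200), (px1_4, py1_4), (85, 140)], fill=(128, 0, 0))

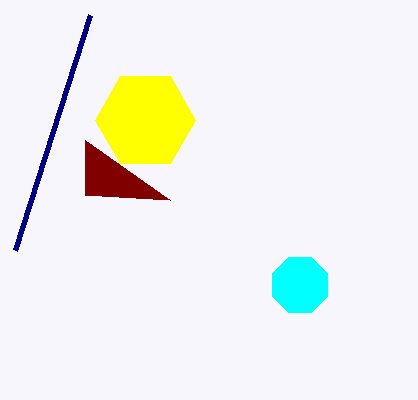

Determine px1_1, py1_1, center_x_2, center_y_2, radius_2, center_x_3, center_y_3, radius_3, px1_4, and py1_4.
px1_1 = 90
py1_1 = 15
center_x_2 = 300
center_y_2 = 285
radius_2 = 30
center_x_3 = 145
center_y_3 = 120
radius_3 = 50
px1_4 = 85
py1_4 = 195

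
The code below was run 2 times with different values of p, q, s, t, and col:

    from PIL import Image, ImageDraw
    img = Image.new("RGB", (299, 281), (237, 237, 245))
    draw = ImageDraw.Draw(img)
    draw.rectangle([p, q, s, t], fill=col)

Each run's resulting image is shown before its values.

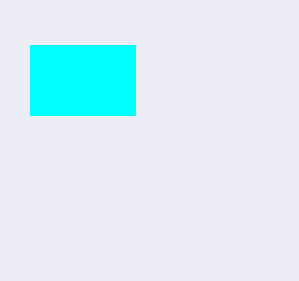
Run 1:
p = 30, q = 45, s = 135, t = 115, col = 'cyan'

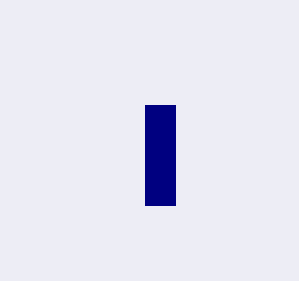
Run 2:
p = 145, q = 105, s = 175, t = 205, col = 'navy'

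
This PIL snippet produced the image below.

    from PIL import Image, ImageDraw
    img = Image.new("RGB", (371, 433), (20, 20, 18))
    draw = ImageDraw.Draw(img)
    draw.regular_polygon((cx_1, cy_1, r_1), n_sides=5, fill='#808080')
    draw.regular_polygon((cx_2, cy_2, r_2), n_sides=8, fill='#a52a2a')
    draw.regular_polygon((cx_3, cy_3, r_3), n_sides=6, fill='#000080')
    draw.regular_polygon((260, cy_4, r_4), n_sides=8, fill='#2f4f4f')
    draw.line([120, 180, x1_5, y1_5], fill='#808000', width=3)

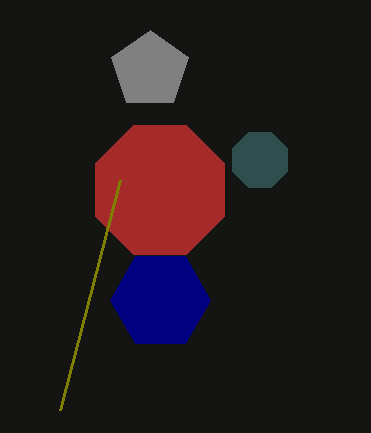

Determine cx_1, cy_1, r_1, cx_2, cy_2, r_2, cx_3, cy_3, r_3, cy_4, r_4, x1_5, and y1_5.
cx_1 = 150, cy_1 = 70, r_1 = 40, cx_2 = 160, cy_2 = 190, r_2 = 70, cx_3 = 160, cy_3 = 300, r_3 = 50, cy_4 = 160, r_4 = 30, x1_5 = 60, y1_5 = 410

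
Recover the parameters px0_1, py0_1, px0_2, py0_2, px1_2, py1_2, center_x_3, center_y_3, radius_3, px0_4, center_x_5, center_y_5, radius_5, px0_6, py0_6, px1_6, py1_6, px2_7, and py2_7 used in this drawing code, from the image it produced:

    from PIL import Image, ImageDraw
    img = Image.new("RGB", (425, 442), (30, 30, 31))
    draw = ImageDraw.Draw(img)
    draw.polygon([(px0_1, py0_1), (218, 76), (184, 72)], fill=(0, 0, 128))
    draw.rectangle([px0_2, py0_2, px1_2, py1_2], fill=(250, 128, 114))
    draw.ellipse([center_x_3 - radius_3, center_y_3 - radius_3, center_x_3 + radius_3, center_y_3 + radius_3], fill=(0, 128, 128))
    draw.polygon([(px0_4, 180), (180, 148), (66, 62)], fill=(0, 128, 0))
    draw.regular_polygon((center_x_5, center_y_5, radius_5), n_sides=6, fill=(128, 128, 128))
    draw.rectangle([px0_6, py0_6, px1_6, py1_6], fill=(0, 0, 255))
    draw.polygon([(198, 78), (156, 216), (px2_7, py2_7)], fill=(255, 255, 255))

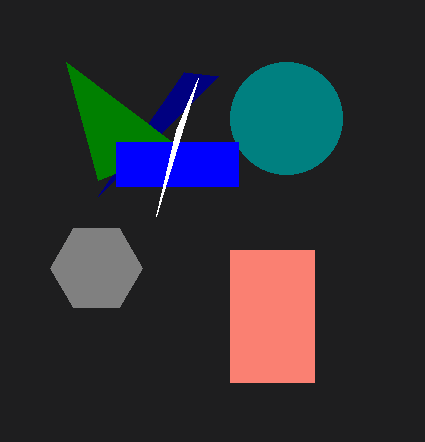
px0_1 = 98; py0_1 = 196; px0_2 = 230; py0_2 = 250; px1_2 = 314; py1_2 = 382; center_x_3 = 286; center_y_3 = 118; radius_3 = 56; px0_4 = 98; center_x_5 = 96; center_y_5 = 268; radius_5 = 46; px0_6 = 116; py0_6 = 142; px1_6 = 238; py1_6 = 186; px2_7 = 176; py2_7 = 130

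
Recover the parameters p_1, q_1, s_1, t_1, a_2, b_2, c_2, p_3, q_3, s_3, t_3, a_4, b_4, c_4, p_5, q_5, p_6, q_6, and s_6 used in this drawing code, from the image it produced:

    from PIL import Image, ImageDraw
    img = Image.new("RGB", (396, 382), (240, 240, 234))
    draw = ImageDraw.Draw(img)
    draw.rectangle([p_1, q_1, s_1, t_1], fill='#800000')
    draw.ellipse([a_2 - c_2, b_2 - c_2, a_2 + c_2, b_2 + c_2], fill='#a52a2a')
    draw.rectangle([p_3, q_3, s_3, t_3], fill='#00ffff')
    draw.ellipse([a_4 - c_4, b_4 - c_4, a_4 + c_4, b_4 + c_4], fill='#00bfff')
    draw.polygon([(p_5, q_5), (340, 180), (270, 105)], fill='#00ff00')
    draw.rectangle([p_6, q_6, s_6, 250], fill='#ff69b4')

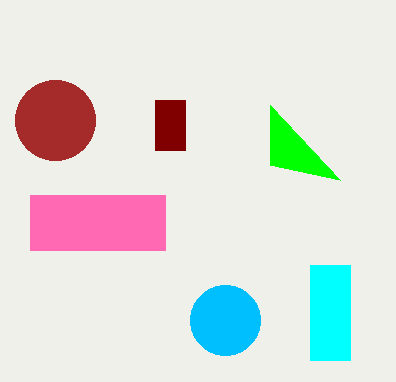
p_1 = 155
q_1 = 100
s_1 = 185
t_1 = 150
a_2 = 55
b_2 = 120
c_2 = 40
p_3 = 310
q_3 = 265
s_3 = 350
t_3 = 360
a_4 = 225
b_4 = 320
c_4 = 35
p_5 = 270
q_5 = 165
p_6 = 30
q_6 = 195
s_6 = 165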